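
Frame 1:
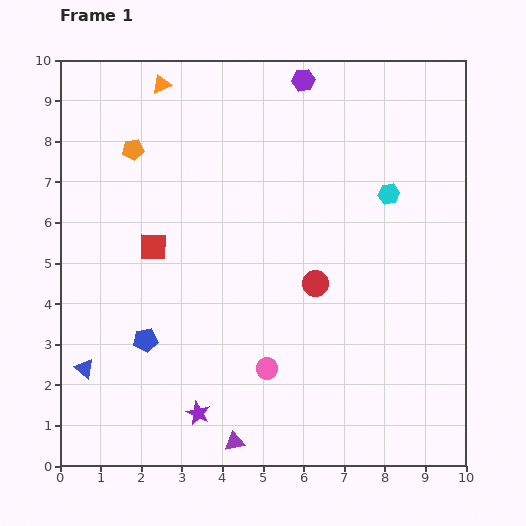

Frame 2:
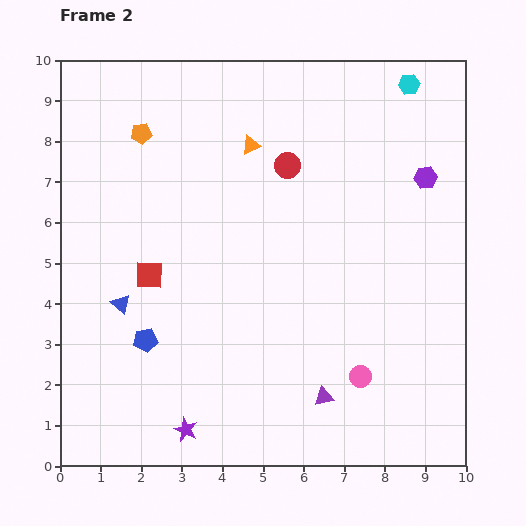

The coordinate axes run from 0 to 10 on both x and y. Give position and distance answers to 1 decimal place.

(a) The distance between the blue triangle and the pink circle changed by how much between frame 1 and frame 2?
+1.7

Distance in frame 1: 4.5. Distance in frame 2: 6.2.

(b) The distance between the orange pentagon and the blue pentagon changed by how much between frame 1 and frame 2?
+0.4

Distance in frame 1: 4.7. Distance in frame 2: 5.1.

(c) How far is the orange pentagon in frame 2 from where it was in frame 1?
0.4

The orange pentagon moved from (1.8, 7.8) to (2.0, 8.2), a distance of √(0.2² + 0.4²) ≈ 0.4.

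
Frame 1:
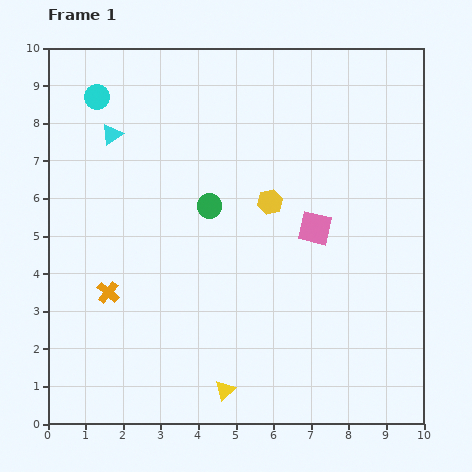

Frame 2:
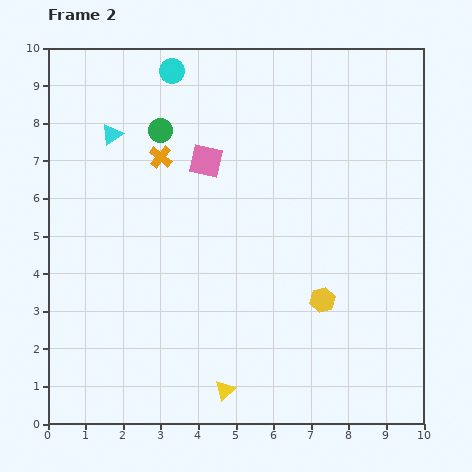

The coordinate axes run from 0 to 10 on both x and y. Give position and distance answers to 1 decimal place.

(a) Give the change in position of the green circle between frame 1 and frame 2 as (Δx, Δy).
(-1.3, 2.0)

The green circle was at (4.3, 5.8) in frame 1 and (3.0, 7.8) in frame 2.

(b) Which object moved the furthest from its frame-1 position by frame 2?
the orange cross

(moved 3.9; next 3.4)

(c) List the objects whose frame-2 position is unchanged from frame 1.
the cyan triangle, the yellow triangle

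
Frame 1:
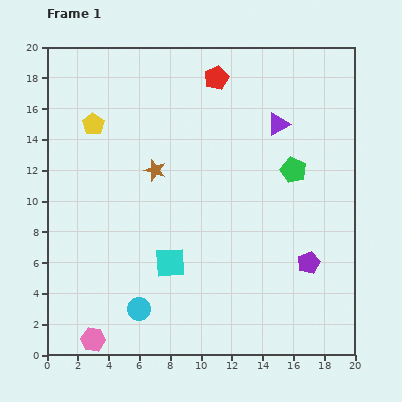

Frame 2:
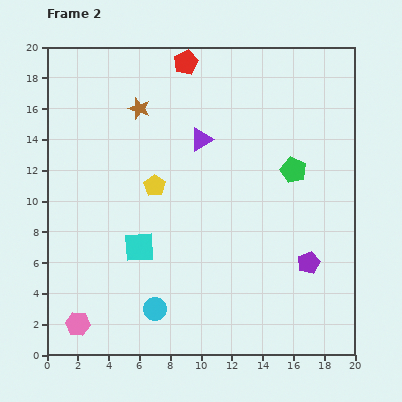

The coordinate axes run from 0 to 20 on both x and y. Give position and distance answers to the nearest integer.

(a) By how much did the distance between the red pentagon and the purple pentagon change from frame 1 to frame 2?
+2

Distance in frame 1: 13. Distance in frame 2: 15.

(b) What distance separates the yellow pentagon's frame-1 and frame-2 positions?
6

The yellow pentagon moved from (3, 15) to (7, 11), a distance of √(4² + 4²) ≈ 6.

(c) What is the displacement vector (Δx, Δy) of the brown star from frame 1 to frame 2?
(-1, 4)

The brown star was at (7, 12) in frame 1 and (6, 16) in frame 2.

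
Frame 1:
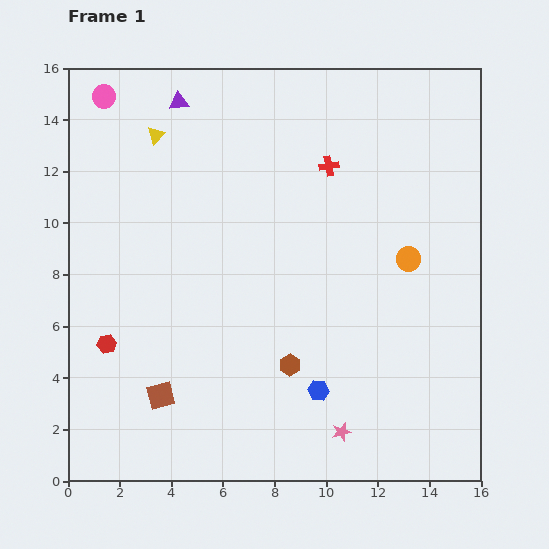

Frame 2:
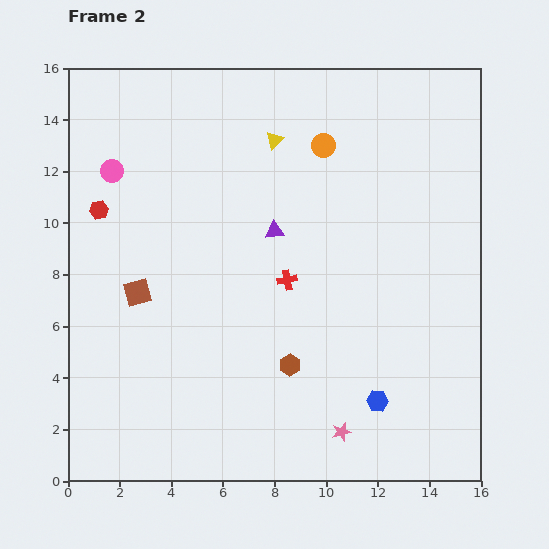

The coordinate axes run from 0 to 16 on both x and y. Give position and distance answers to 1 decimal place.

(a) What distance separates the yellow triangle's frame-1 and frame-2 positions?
4.6

The yellow triangle moved from (3.4, 13.4) to (8.0, 13.2), a distance of √(4.6² + 0.2²) ≈ 4.6.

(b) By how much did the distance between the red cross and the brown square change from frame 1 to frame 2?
-5.2

Distance in frame 1: 11.0. Distance in frame 2: 5.8.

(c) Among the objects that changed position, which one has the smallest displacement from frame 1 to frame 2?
the blue hexagon

(moved 2.3)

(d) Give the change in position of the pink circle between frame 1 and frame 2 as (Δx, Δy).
(0.3, -2.9)

The pink circle was at (1.4, 14.9) in frame 1 and (1.7, 12.0) in frame 2.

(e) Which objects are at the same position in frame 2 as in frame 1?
the pink star, the brown hexagon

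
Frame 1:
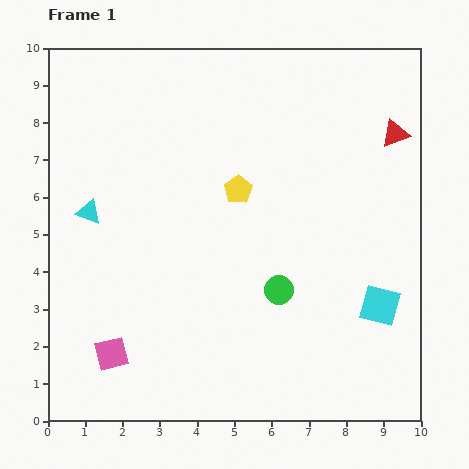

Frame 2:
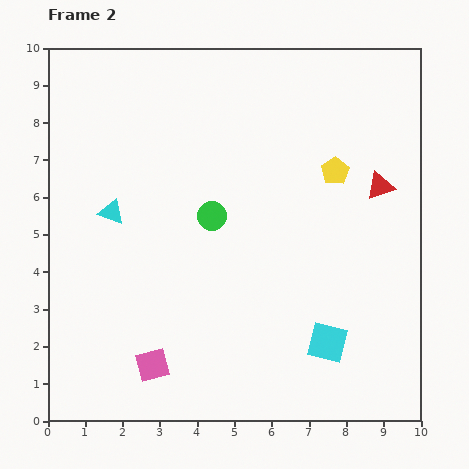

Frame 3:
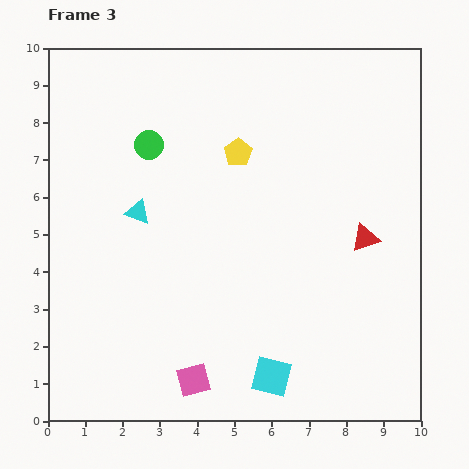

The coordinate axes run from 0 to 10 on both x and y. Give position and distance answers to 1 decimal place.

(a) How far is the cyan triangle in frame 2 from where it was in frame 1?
0.6

The cyan triangle moved from (1.1, 5.6) to (1.7, 5.6), a distance of √(0.6² + 0.0²) ≈ 0.6.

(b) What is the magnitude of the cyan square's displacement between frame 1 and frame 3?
3.5

The cyan square moved from (8.9, 3.1) to (6.0, 1.2), a distance of √(2.9² + 1.9²) ≈ 3.5.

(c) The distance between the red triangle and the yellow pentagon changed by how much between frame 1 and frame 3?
-0.4

Distance in frame 1: 4.5. Distance in frame 3: 4.1.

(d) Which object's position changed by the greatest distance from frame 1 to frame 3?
the green circle

(moved 5.2; next 3.5)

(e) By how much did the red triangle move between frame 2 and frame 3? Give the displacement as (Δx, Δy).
(-0.4, -1.4)

The red triangle was at (8.9, 6.3) in frame 2 and (8.5, 4.9) in frame 3.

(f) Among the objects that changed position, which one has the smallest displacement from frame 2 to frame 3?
the cyan triangle

(moved 0.7)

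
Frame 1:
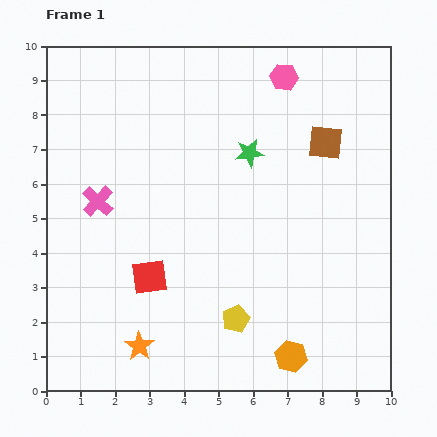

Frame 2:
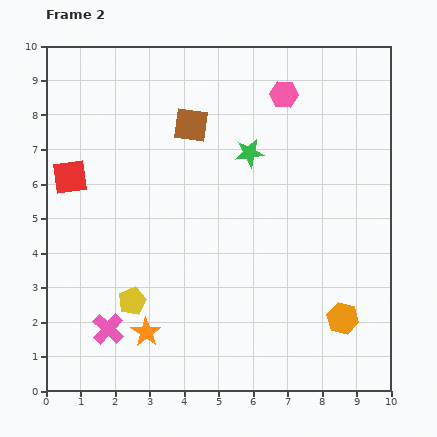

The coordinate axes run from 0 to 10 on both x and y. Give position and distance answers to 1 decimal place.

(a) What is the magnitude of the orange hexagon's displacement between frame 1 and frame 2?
1.9

The orange hexagon moved from (7.1, 1.0) to (8.6, 2.1), a distance of √(1.5² + 1.1²) ≈ 1.9.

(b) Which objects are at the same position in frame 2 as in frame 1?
the green star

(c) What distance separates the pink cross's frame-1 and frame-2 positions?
3.7

The pink cross moved from (1.5, 5.5) to (1.8, 1.8), a distance of √(0.3² + 3.7²) ≈ 3.7.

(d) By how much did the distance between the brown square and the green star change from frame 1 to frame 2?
-0.3

Distance in frame 1: 2.2. Distance in frame 2: 1.9.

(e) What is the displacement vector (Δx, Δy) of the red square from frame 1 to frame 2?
(-2.3, 2.9)

The red square was at (3.0, 3.3) in frame 1 and (0.7, 6.2) in frame 2.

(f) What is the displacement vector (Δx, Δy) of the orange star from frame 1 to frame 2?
(0.2, 0.4)

The orange star was at (2.7, 1.3) in frame 1 and (2.9, 1.7) in frame 2.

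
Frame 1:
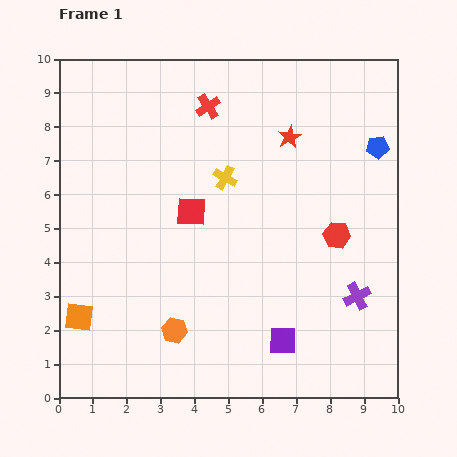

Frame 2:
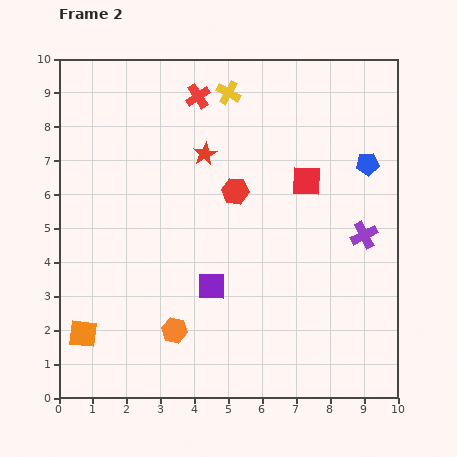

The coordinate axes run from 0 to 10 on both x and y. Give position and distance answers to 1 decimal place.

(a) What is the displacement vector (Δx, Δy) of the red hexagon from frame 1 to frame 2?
(-3.0, 1.3)

The red hexagon was at (8.2, 4.8) in frame 1 and (5.2, 6.1) in frame 2.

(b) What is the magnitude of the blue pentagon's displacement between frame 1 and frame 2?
0.6

The blue pentagon moved from (9.4, 7.4) to (9.1, 6.9), a distance of √(0.3² + 0.5²) ≈ 0.6.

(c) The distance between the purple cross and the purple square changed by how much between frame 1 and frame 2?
+2.1

Distance in frame 1: 2.6. Distance in frame 2: 4.7.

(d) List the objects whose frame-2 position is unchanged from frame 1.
the orange hexagon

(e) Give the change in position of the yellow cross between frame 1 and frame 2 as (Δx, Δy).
(0.1, 2.5)

The yellow cross was at (4.9, 6.5) in frame 1 and (5.0, 9.0) in frame 2.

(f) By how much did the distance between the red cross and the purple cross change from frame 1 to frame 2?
-0.7

Distance in frame 1: 7.1. Distance in frame 2: 6.4.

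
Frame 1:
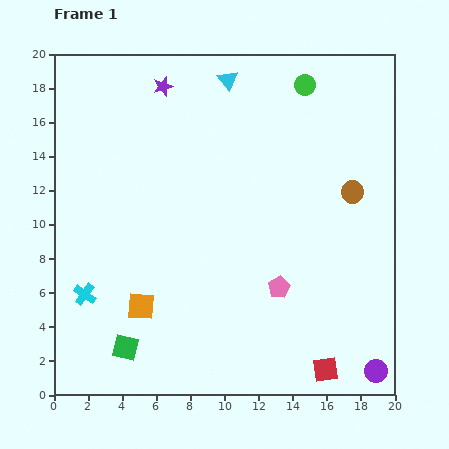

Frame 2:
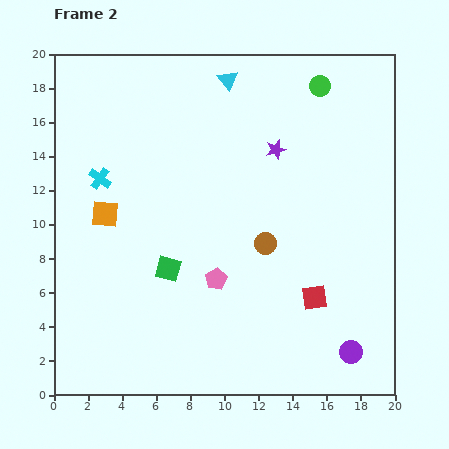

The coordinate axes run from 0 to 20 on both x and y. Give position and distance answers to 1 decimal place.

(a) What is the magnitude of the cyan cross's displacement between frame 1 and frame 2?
6.9

The cyan cross moved from (1.8, 5.9) to (2.7, 12.7), a distance of √(0.9² + 6.8²) ≈ 6.9.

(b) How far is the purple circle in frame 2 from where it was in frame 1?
1.9

The purple circle moved from (18.9, 1.4) to (17.4, 2.5), a distance of √(1.5² + 1.1²) ≈ 1.9.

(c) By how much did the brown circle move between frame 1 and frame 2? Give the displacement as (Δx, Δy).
(-5.1, -3.0)

The brown circle was at (17.5, 11.9) in frame 1 and (12.4, 8.9) in frame 2.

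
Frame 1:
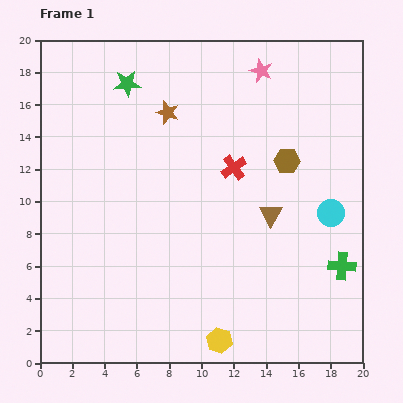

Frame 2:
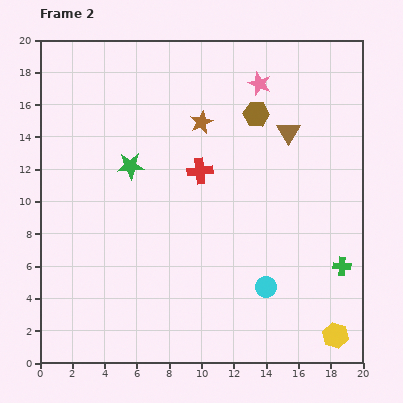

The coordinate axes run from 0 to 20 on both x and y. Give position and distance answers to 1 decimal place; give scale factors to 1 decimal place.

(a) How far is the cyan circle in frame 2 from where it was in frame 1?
6.1

The cyan circle moved from (18.0, 9.3) to (14.0, 4.7), a distance of √(4.0² + 4.6²) ≈ 6.1.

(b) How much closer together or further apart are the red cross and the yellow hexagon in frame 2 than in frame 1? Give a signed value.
+2.5

Distance in frame 1: 10.7. Distance in frame 2: 13.2.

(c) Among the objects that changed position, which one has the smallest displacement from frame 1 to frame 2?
the pink star

(moved 0.8)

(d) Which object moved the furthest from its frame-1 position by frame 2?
the yellow hexagon

(moved 7.2; next 6.1)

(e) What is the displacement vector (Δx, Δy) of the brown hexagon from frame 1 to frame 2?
(-1.9, 2.9)

The brown hexagon was at (15.3, 12.5) in frame 1 and (13.4, 15.4) in frame 2.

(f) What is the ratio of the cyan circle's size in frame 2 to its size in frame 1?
0.7×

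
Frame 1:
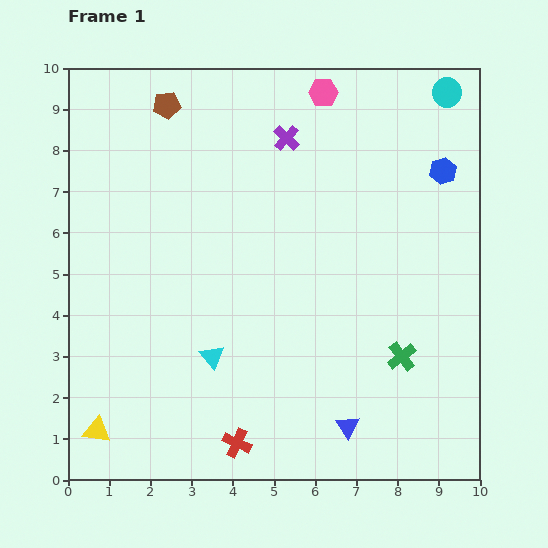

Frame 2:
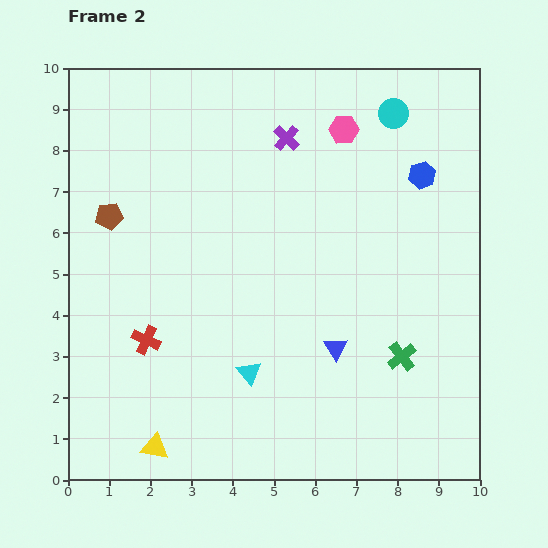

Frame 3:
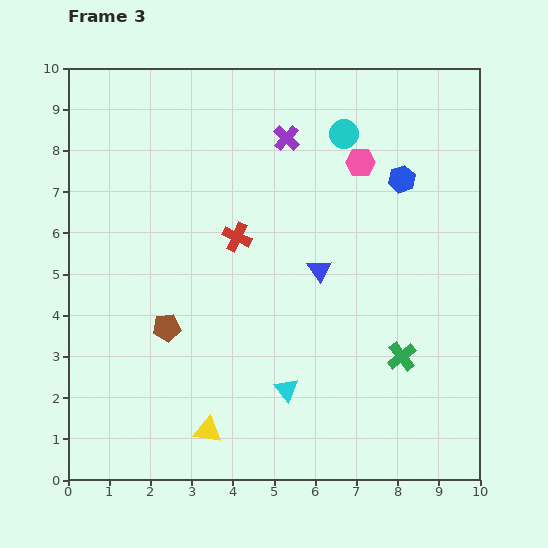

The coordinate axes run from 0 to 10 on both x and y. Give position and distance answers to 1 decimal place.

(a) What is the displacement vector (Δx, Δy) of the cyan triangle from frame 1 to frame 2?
(0.9, -0.4)

The cyan triangle was at (3.5, 3.0) in frame 1 and (4.4, 2.6) in frame 2.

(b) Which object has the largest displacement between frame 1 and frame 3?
the brown pentagon

(moved 5.4; next 5.0)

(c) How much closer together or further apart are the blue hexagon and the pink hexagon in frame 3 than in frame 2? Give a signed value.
-1.1

Distance in frame 2: 2.2. Distance in frame 3: 1.1.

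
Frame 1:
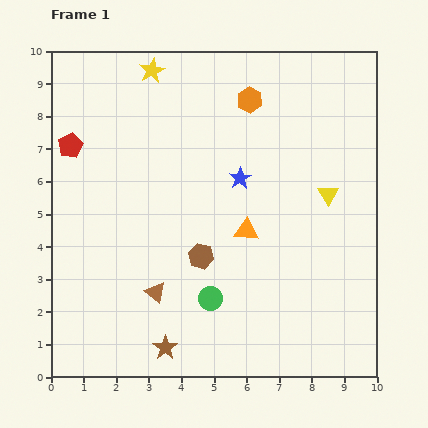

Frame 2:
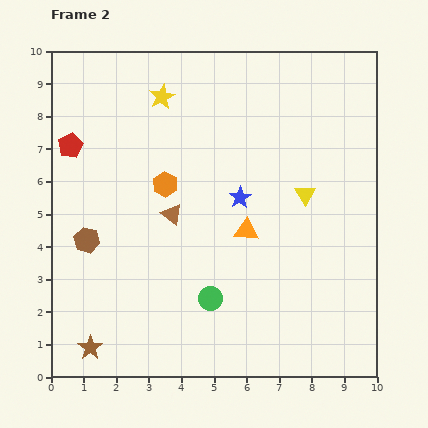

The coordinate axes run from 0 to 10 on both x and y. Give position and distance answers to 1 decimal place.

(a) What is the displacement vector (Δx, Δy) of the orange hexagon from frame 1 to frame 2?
(-2.6, -2.6)

The orange hexagon was at (6.1, 8.5) in frame 1 and (3.5, 5.9) in frame 2.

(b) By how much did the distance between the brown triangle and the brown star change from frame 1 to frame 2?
+3.1

Distance in frame 1: 1.7. Distance in frame 2: 4.8.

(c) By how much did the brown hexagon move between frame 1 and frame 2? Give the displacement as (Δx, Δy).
(-3.5, 0.5)

The brown hexagon was at (4.6, 3.7) in frame 1 and (1.1, 4.2) in frame 2.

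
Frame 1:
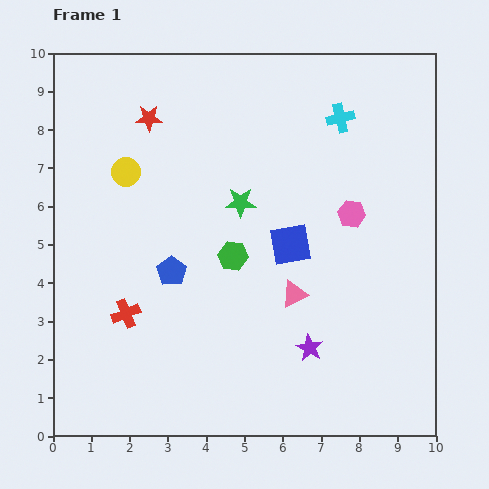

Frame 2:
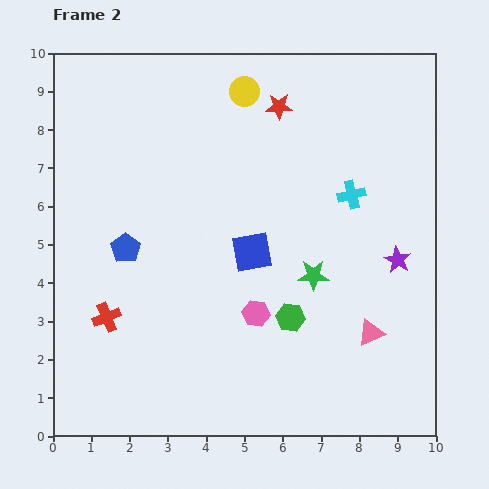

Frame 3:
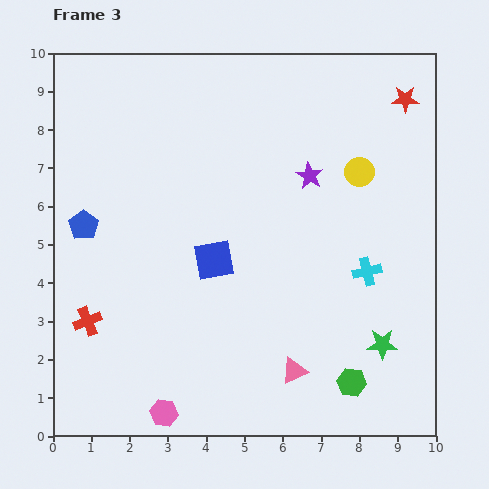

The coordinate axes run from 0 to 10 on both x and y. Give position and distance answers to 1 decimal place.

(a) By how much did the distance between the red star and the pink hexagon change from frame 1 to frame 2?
-0.5

Distance in frame 1: 5.9. Distance in frame 2: 5.4.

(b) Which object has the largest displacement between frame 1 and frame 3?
the pink hexagon

(moved 7.1; next 6.7)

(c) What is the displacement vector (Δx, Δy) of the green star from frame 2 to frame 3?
(1.8, -1.8)

The green star was at (6.8, 4.2) in frame 2 and (8.6, 2.4) in frame 3.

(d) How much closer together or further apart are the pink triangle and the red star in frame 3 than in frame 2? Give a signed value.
+1.3

Distance in frame 2: 6.4. Distance in frame 3: 7.7.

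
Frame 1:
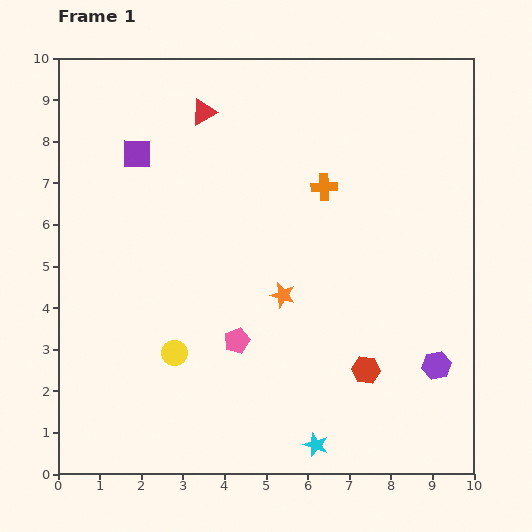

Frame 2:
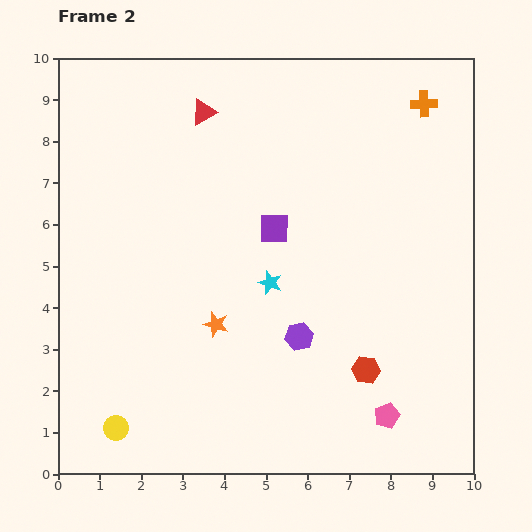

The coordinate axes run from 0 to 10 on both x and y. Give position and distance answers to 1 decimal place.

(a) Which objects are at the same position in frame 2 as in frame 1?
the red hexagon, the red triangle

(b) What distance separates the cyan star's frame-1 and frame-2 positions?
4.1

The cyan star moved from (6.2, 0.7) to (5.1, 4.6), a distance of √(1.1² + 3.9²) ≈ 4.1.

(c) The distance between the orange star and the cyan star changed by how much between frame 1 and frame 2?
-2.1

Distance in frame 1: 3.7. Distance in frame 2: 1.6.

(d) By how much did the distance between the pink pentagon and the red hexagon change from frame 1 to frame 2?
-2.0

Distance in frame 1: 3.2. Distance in frame 2: 1.2.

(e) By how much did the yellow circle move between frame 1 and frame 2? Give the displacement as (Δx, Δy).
(-1.4, -1.8)

The yellow circle was at (2.8, 2.9) in frame 1 and (1.4, 1.1) in frame 2.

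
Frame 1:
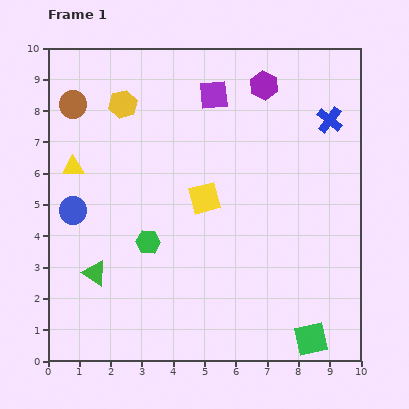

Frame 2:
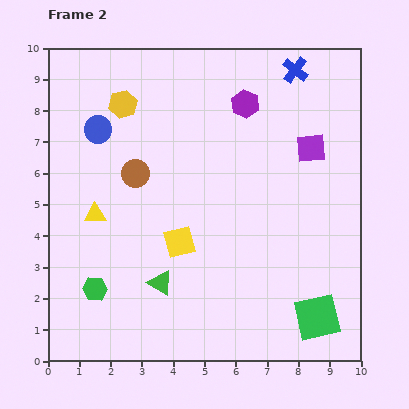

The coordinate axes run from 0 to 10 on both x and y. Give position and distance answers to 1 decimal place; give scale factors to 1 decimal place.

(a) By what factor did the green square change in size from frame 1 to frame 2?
1.4×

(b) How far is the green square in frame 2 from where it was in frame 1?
0.7

The green square moved from (8.4, 0.7) to (8.6, 1.4), a distance of √(0.2² + 0.7²) ≈ 0.7.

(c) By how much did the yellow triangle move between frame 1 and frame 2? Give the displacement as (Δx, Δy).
(0.7, -1.5)

The yellow triangle was at (0.8, 6.2) in frame 1 and (1.5, 4.7) in frame 2.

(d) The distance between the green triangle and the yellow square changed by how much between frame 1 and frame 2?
-2.8

Distance in frame 1: 4.2. Distance in frame 2: 1.4.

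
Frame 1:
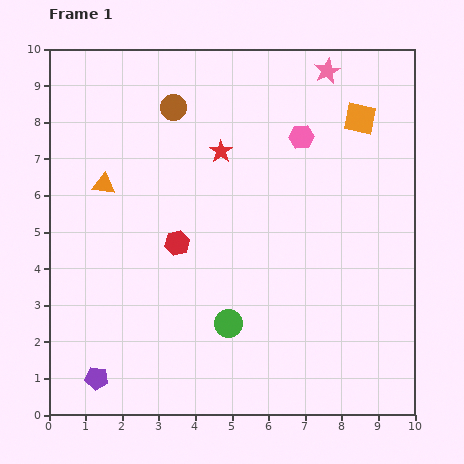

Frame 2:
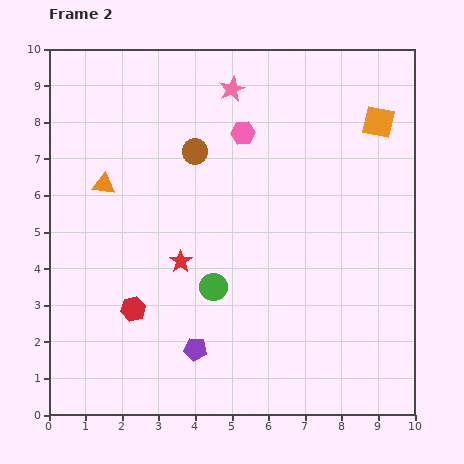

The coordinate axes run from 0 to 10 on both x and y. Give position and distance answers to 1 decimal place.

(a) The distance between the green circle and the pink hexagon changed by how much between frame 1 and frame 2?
-1.2

Distance in frame 1: 5.5. Distance in frame 2: 4.3.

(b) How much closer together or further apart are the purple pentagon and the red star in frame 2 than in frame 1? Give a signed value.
-4.7

Distance in frame 1: 7.1. Distance in frame 2: 2.4.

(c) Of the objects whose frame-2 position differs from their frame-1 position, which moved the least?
the orange square

(moved 0.5)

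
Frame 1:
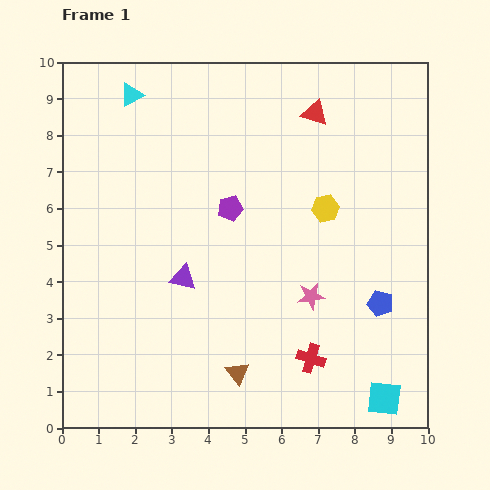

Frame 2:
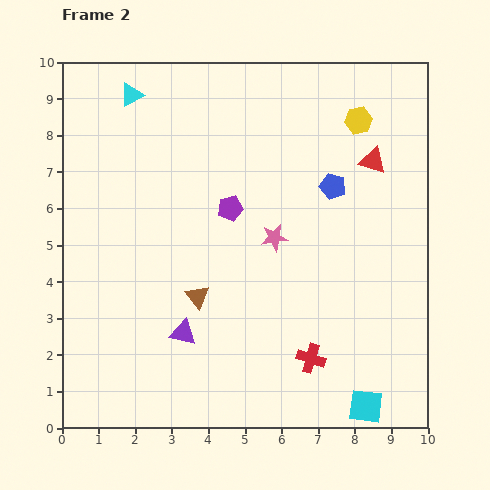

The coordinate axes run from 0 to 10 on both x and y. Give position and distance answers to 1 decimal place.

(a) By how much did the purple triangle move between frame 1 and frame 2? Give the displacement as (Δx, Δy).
(0.0, -1.5)

The purple triangle was at (3.3, 4.1) in frame 1 and (3.3, 2.6) in frame 2.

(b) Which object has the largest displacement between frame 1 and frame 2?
the blue pentagon

(moved 3.5; next 2.6)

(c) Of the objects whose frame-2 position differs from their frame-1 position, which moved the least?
the cyan square

(moved 0.5)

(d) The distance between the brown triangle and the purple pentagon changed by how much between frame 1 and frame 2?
-1.9

Distance in frame 1: 4.5. Distance in frame 2: 2.6.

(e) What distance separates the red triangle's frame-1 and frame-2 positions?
2.1

The red triangle moved from (6.9, 8.6) to (8.5, 7.3), a distance of √(1.6² + 1.3²) ≈ 2.1.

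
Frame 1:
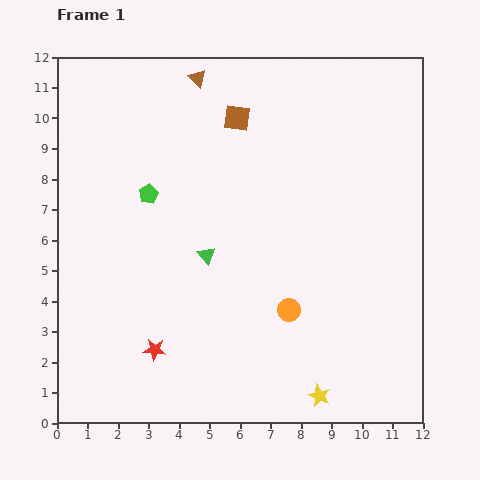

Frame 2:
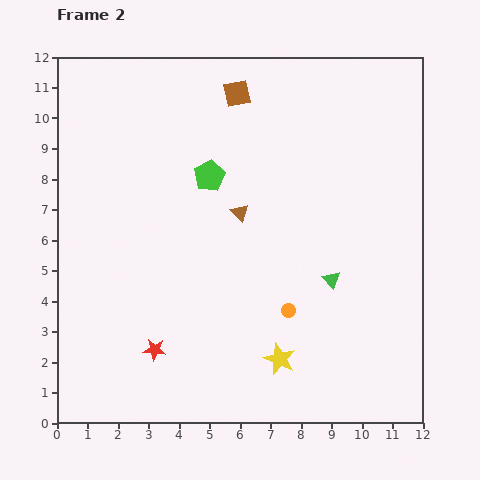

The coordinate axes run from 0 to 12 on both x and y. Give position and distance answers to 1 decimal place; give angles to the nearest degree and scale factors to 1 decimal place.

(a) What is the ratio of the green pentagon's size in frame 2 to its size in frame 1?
1.6×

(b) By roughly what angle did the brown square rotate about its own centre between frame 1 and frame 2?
21° counter-clockwise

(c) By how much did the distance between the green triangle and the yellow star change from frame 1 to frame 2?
-2.8

Distance in frame 1: 5.9. Distance in frame 2: 3.1.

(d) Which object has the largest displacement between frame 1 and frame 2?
the brown triangle

(moved 4.6; next 4.2)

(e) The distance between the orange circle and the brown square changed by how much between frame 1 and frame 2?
+0.8

Distance in frame 1: 6.5. Distance in frame 2: 7.3.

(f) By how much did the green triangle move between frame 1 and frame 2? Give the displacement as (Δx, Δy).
(4.1, -0.8)

The green triangle was at (4.9, 5.5) in frame 1 and (9.0, 4.7) in frame 2.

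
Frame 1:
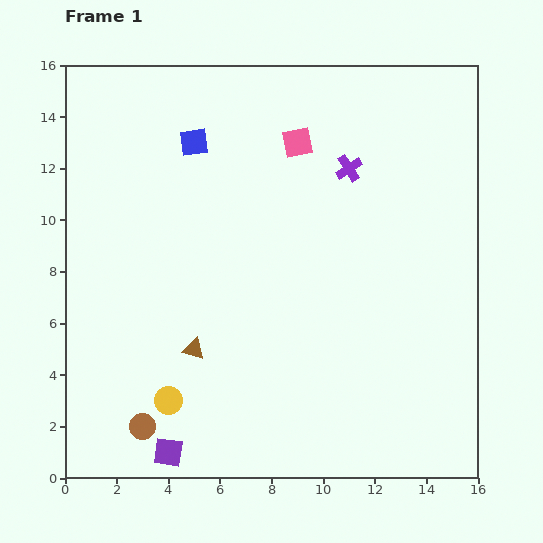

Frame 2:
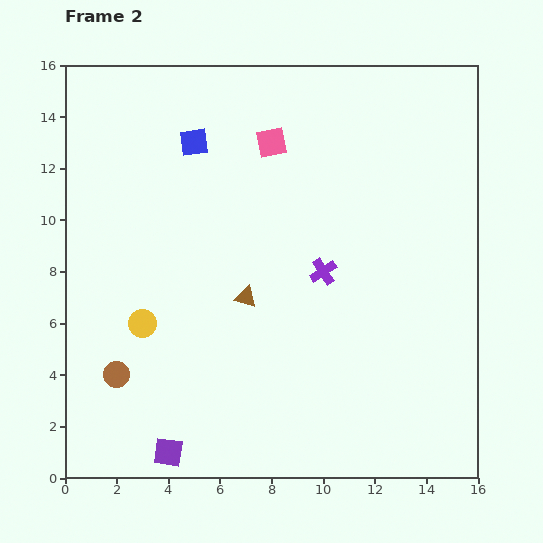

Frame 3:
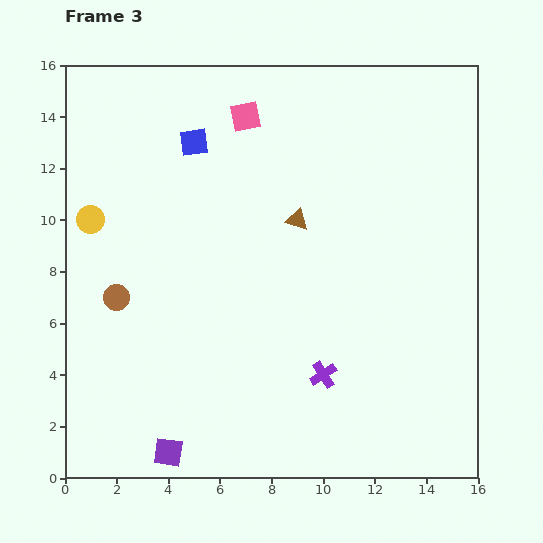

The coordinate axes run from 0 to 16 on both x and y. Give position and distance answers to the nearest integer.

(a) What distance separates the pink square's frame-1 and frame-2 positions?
1

The pink square moved from (9, 13) to (8, 13), a distance of √(1² + 0²) ≈ 1.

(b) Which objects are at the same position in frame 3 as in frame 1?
the purple square, the blue square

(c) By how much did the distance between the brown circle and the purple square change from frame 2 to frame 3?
+2

Distance in frame 2: 4. Distance in frame 3: 6.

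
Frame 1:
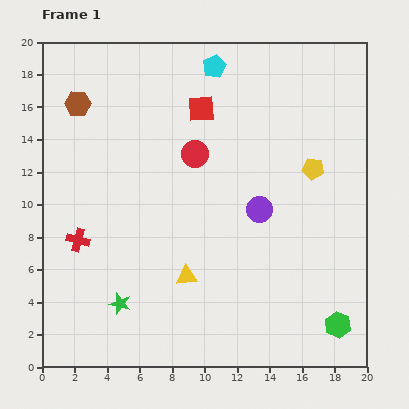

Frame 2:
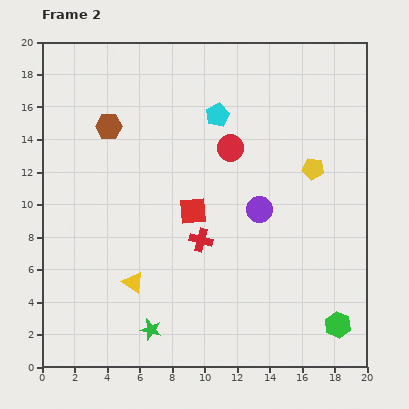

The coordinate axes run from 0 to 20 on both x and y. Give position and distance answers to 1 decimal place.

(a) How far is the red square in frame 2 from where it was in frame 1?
6.3

The red square moved from (9.8, 15.9) to (9.3, 9.6), a distance of √(0.5² + 6.3²) ≈ 6.3.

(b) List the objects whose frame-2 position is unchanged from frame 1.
the green hexagon, the purple circle, the yellow pentagon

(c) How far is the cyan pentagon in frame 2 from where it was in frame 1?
3.0

The cyan pentagon moved from (10.6, 18.5) to (10.8, 15.5), a distance of √(0.2² + 3.0²) ≈ 3.0.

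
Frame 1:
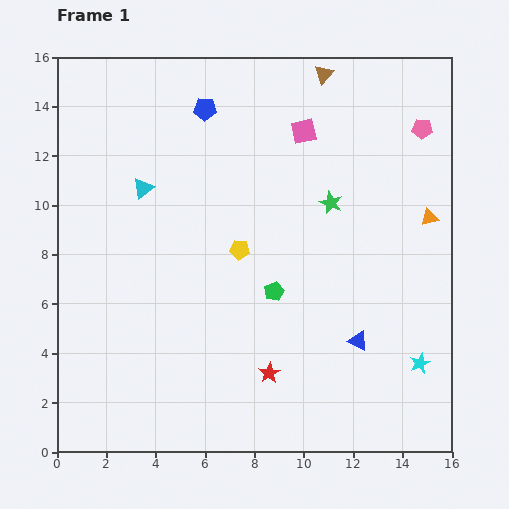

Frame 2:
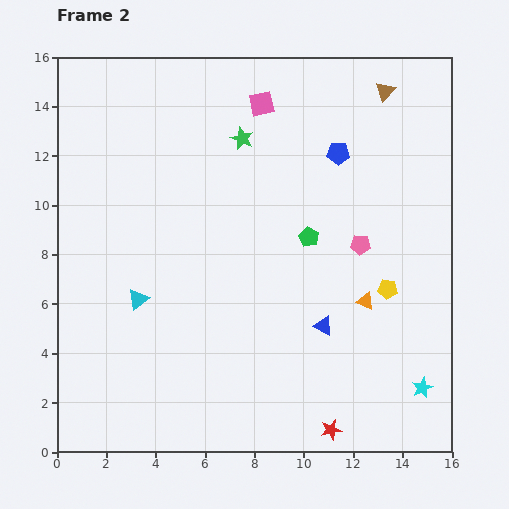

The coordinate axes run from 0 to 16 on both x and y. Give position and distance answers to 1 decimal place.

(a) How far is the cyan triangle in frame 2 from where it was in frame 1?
4.5

The cyan triangle moved from (3.5, 10.7) to (3.3, 6.2), a distance of √(0.2² + 4.5²) ≈ 4.5.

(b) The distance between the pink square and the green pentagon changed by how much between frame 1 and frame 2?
-0.9

Distance in frame 1: 6.6. Distance in frame 2: 5.7.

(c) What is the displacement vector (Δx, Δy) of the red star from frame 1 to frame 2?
(2.5, -2.3)

The red star was at (8.6, 3.2) in frame 1 and (11.1, 0.9) in frame 2.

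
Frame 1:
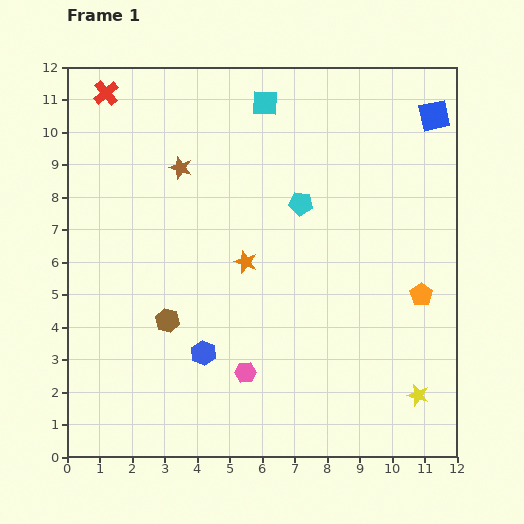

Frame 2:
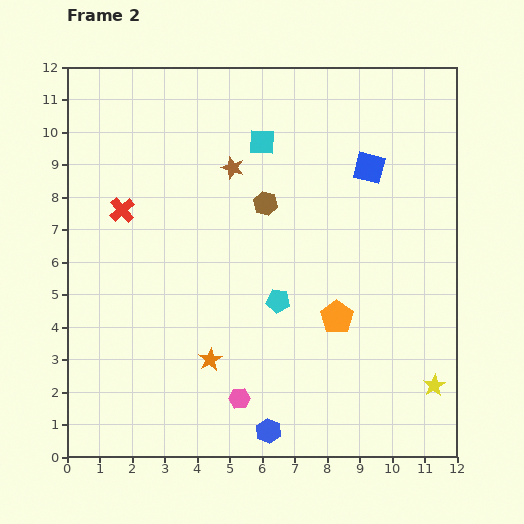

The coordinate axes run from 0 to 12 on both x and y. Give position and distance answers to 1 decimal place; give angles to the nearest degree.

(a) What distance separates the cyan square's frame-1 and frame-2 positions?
1.2

The cyan square moved from (6.1, 10.9) to (6.0, 9.7), a distance of √(0.1² + 1.2²) ≈ 1.2.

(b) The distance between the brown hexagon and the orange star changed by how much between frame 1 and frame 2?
+2.1

Distance in frame 1: 3.0. Distance in frame 2: 5.1.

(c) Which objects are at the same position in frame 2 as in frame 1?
none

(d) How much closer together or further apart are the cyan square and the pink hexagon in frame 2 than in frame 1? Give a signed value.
-0.4

Distance in frame 1: 8.3. Distance in frame 2: 7.9.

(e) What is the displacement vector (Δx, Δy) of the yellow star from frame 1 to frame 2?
(0.5, 0.3)

The yellow star was at (10.8, 1.9) in frame 1 and (11.3, 2.2) in frame 2.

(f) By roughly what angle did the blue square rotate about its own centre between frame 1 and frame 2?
26° clockwise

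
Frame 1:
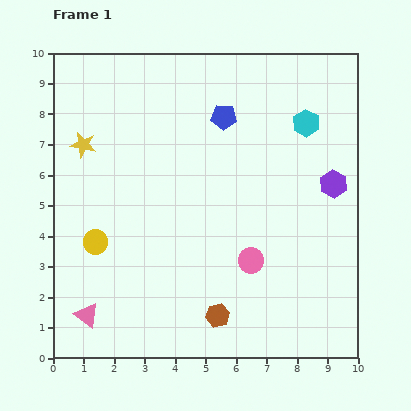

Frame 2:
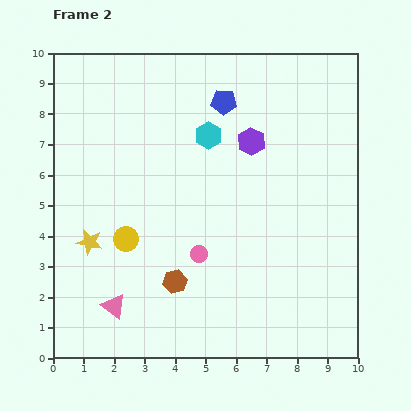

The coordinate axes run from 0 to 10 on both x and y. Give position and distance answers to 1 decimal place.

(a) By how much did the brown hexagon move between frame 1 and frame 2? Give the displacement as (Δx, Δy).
(-1.4, 1.1)

The brown hexagon was at (5.4, 1.4) in frame 1 and (4.0, 2.5) in frame 2.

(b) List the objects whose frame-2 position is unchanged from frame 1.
none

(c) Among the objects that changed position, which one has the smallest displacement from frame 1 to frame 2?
the blue pentagon

(moved 0.5)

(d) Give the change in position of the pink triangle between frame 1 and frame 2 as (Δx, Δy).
(0.9, 0.3)

The pink triangle was at (1.1, 1.4) in frame 1 and (2.0, 1.7) in frame 2.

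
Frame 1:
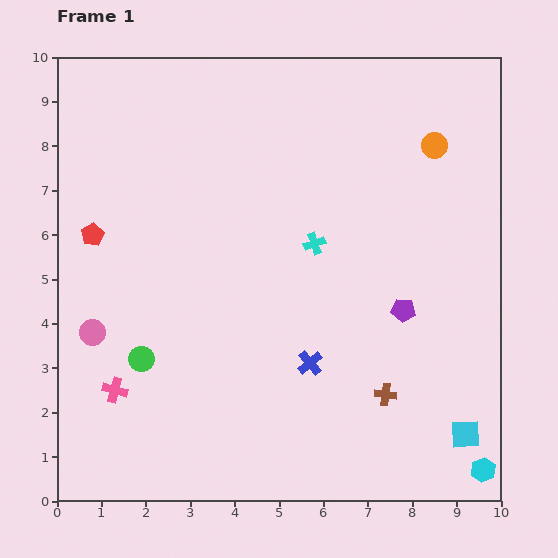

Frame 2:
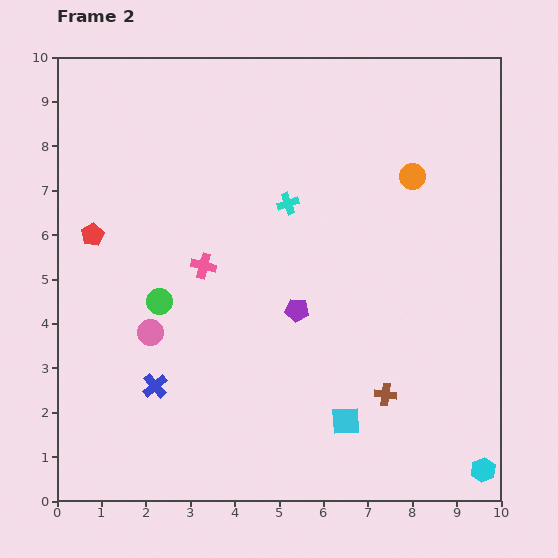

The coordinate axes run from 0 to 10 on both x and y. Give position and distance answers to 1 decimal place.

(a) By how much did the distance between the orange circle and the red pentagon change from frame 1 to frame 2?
-0.7

Distance in frame 1: 8.0. Distance in frame 2: 7.3.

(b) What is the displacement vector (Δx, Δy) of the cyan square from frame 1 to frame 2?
(-2.7, 0.3)

The cyan square was at (9.2, 1.5) in frame 1 and (6.5, 1.8) in frame 2.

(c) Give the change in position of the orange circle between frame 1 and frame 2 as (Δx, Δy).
(-0.5, -0.7)

The orange circle was at (8.5, 8.0) in frame 1 and (8.0, 7.3) in frame 2.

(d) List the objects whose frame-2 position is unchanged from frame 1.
the red pentagon, the brown cross, the cyan hexagon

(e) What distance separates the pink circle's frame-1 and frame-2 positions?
1.3

The pink circle moved from (0.8, 3.8) to (2.1, 3.8), a distance of √(1.3² + 0.0²) ≈ 1.3.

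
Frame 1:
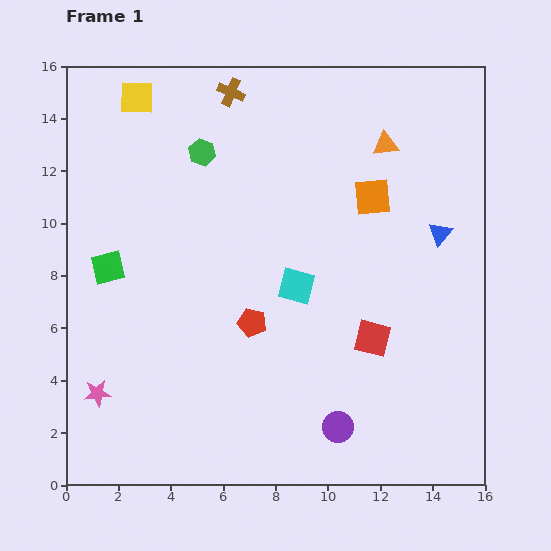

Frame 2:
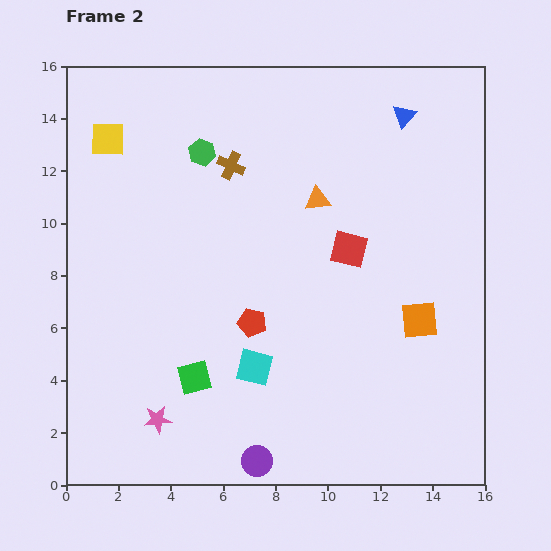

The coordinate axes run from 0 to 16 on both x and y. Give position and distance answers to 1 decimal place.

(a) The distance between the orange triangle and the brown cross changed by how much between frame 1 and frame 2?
-2.7

Distance in frame 1: 6.2. Distance in frame 2: 3.5.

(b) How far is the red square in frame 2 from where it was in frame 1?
3.5

The red square moved from (11.7, 5.6) to (10.8, 9.0), a distance of √(0.9² + 3.4²) ≈ 3.5.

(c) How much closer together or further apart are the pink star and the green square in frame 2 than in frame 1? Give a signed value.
-2.7

Distance in frame 1: 4.8. Distance in frame 2: 2.1.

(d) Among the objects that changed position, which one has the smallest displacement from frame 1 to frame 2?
the yellow square

(moved 1.9)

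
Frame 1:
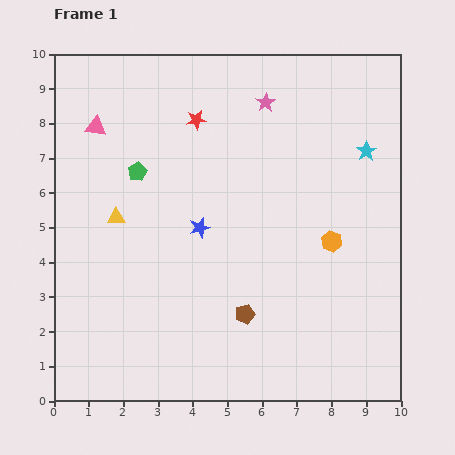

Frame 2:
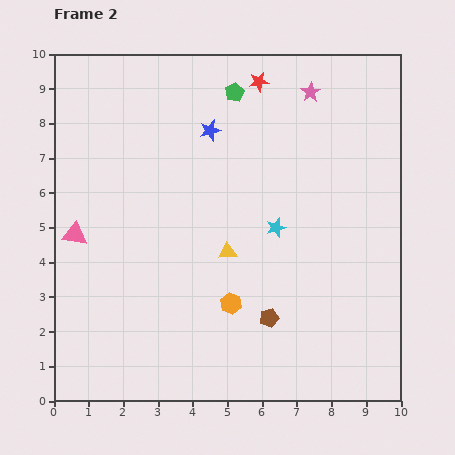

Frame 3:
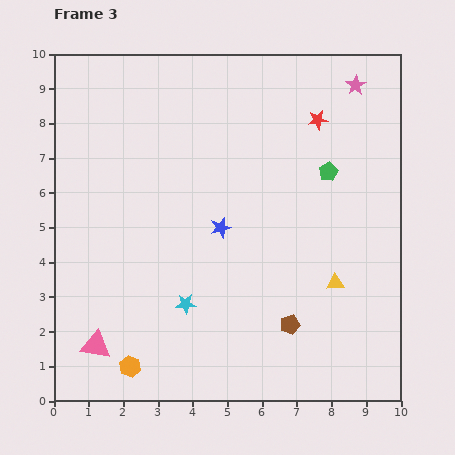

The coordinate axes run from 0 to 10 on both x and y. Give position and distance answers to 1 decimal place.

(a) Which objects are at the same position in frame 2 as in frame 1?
none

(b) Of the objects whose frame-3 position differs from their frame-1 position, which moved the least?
the blue star

(moved 0.6)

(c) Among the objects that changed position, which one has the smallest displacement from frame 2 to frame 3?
the brown pentagon

(moved 0.6)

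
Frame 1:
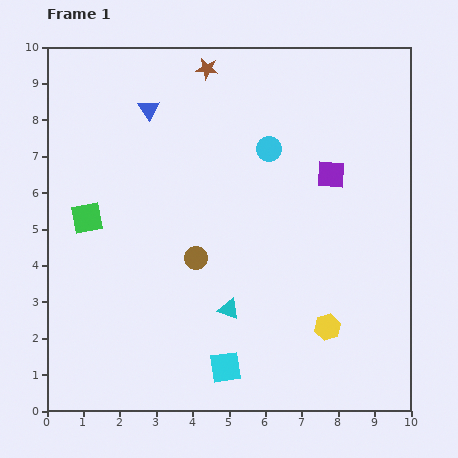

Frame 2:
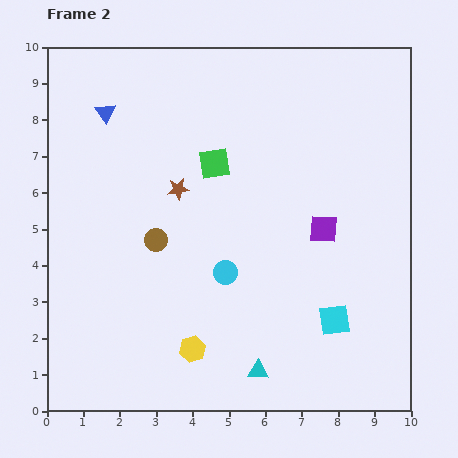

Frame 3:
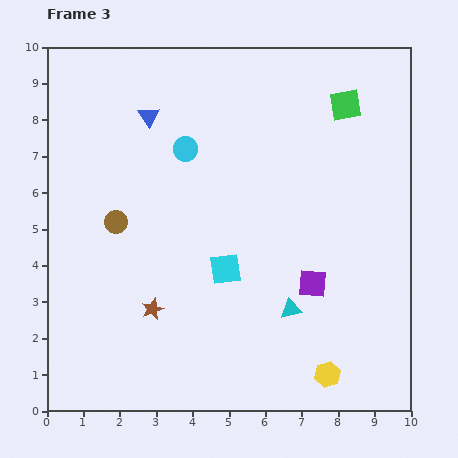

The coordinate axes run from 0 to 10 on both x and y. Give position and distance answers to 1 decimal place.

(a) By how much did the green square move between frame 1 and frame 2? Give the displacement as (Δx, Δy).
(3.5, 1.5)

The green square was at (1.1, 5.3) in frame 1 and (4.6, 6.8) in frame 2.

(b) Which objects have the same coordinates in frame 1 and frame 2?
none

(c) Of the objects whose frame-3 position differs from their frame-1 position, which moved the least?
the blue triangle

(moved 0.2)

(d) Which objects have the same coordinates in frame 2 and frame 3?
none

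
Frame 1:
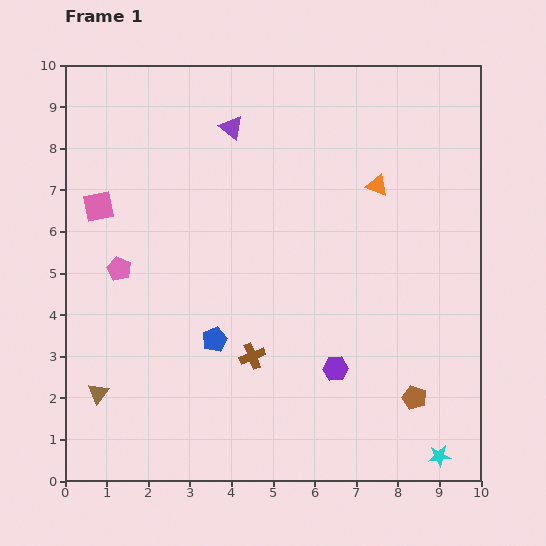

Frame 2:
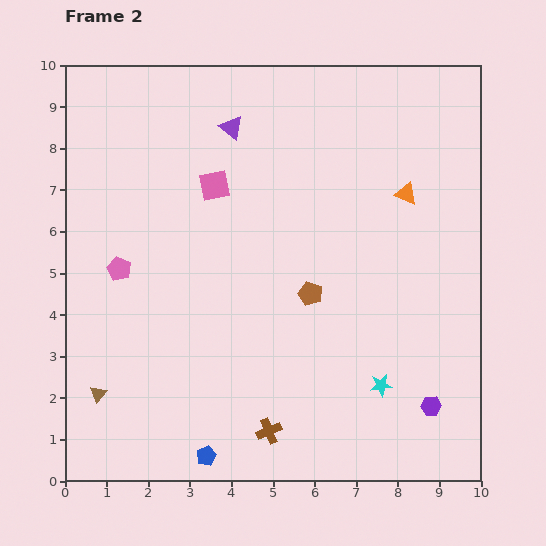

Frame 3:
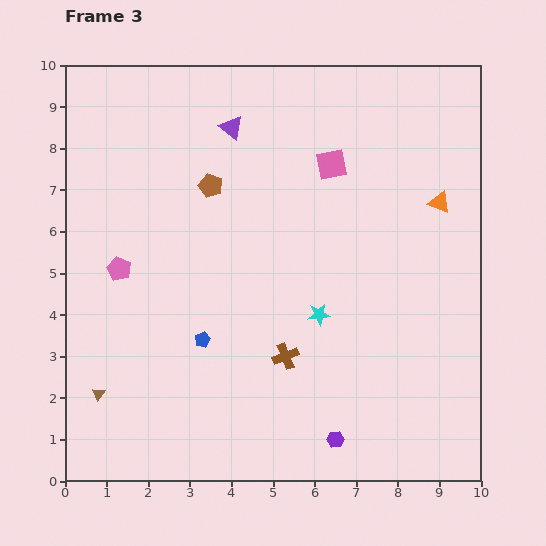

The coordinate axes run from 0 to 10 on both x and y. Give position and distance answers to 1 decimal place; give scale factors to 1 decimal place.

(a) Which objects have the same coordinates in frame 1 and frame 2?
the brown triangle, the pink pentagon, the purple triangle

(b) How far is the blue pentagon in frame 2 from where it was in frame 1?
2.8

The blue pentagon moved from (3.6, 3.4) to (3.4, 0.6), a distance of √(0.2² + 2.8²) ≈ 2.8.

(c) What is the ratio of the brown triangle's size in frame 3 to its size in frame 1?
0.6×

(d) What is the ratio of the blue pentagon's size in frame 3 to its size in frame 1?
0.6×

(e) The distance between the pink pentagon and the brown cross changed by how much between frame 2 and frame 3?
-0.8

Distance in frame 2: 5.3. Distance in frame 3: 4.5.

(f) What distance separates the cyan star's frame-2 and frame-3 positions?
2.3

The cyan star moved from (7.6, 2.3) to (6.1, 4.0), a distance of √(1.5² + 1.7²) ≈ 2.3.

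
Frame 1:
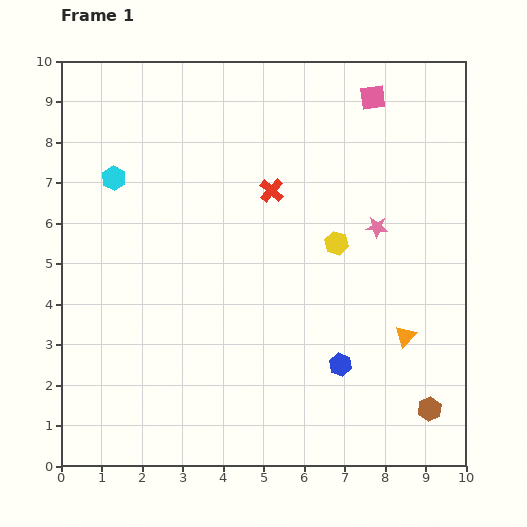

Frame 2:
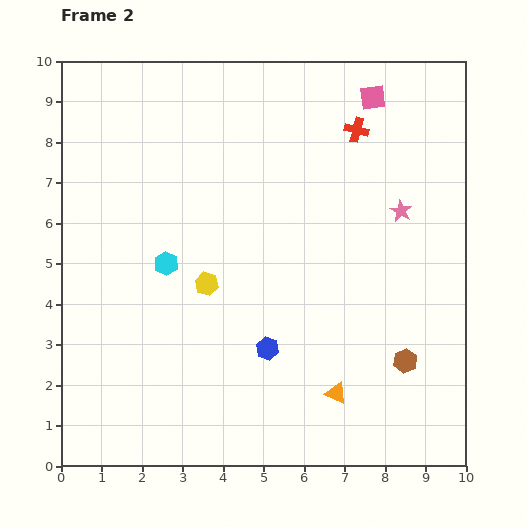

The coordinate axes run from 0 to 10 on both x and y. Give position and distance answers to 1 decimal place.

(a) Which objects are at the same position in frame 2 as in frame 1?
the pink square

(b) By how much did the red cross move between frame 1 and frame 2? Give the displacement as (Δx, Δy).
(2.1, 1.5)

The red cross was at (5.2, 6.8) in frame 1 and (7.3, 8.3) in frame 2.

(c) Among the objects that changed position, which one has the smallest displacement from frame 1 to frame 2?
the pink star

(moved 0.7)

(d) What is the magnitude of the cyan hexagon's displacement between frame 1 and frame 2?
2.5

The cyan hexagon moved from (1.3, 7.1) to (2.6, 5.0), a distance of √(1.3² + 2.1²) ≈ 2.5.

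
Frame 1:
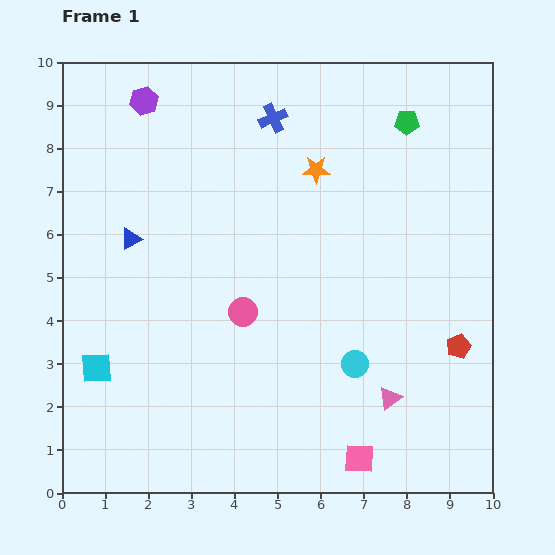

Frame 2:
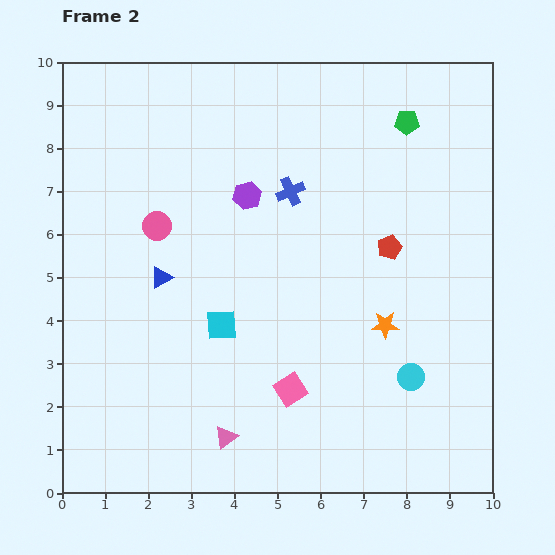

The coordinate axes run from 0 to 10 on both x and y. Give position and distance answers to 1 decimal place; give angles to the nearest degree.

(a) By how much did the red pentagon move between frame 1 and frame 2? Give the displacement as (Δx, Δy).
(-1.6, 2.3)

The red pentagon was at (9.2, 3.4) in frame 1 and (7.6, 5.7) in frame 2.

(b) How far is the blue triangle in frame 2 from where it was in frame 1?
1.1

The blue triangle moved from (1.6, 5.9) to (2.3, 5.0), a distance of √(0.7² + 0.9²) ≈ 1.1.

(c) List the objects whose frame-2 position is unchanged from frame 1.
the green pentagon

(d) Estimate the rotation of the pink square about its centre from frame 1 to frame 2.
35° counter-clockwise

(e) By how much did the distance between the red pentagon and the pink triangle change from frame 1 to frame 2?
+3.8

Distance in frame 1: 2.0. Distance in frame 2: 5.8.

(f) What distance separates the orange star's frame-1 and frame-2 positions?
3.9

The orange star moved from (5.9, 7.5) to (7.5, 3.9), a distance of √(1.6² + 3.6²) ≈ 3.9.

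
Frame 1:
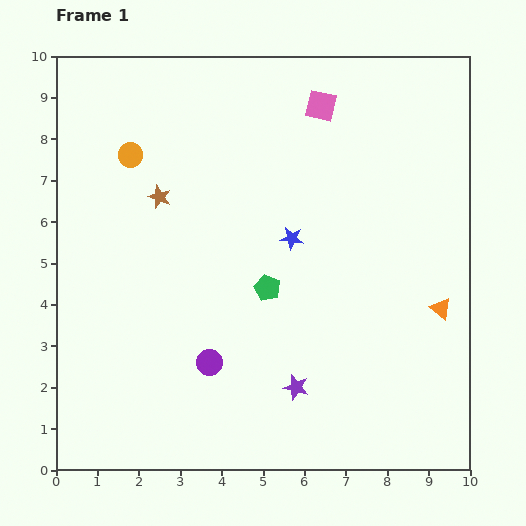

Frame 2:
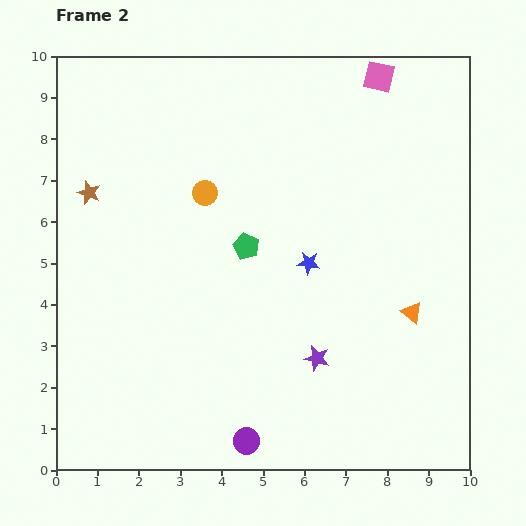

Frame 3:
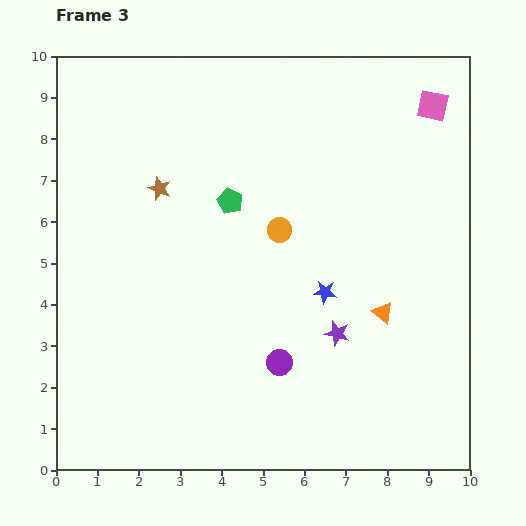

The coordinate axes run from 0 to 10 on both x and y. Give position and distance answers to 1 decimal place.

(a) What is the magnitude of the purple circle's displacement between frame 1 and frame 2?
2.1

The purple circle moved from (3.7, 2.6) to (4.6, 0.7), a distance of √(0.9² + 1.9²) ≈ 2.1.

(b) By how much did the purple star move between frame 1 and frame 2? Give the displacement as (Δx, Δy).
(0.5, 0.7)

The purple star was at (5.8, 2.0) in frame 1 and (6.3, 2.7) in frame 2.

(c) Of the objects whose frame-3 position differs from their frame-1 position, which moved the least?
the brown star

(moved 0.2)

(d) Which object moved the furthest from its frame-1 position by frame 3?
the orange circle

(moved 4.0; next 2.7)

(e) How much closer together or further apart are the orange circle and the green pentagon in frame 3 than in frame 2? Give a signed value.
-0.2

Distance in frame 2: 1.6. Distance in frame 3: 1.4.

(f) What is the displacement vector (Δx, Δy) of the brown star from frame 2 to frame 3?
(1.7, 0.1)

The brown star was at (0.8, 6.7) in frame 2 and (2.5, 6.8) in frame 3.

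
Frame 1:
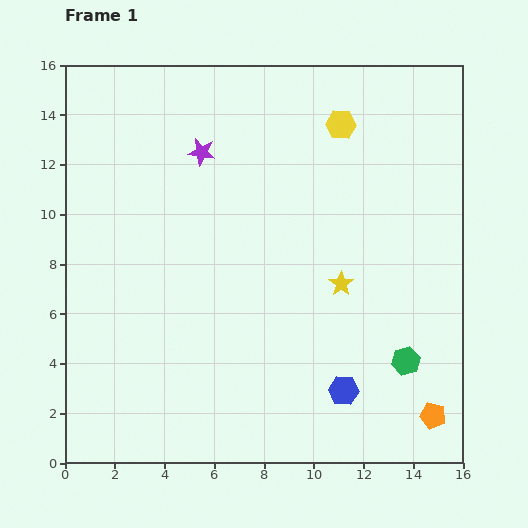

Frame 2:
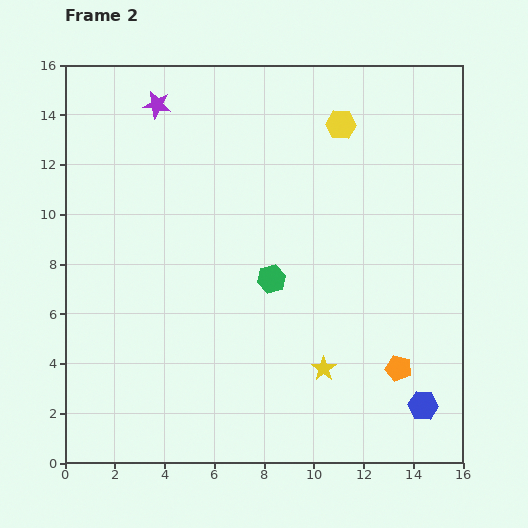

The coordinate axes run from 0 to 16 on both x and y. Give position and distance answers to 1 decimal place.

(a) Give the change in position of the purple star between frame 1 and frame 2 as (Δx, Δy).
(-1.8, 1.9)

The purple star was at (5.5, 12.5) in frame 1 and (3.7, 14.4) in frame 2.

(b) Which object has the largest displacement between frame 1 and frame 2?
the green hexagon

(moved 6.3; next 3.5)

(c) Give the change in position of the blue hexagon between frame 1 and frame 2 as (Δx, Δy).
(3.2, -0.6)

The blue hexagon was at (11.2, 2.9) in frame 1 and (14.4, 2.3) in frame 2.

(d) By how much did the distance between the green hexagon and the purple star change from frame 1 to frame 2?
-3.3

Distance in frame 1: 11.7. Distance in frame 2: 8.4.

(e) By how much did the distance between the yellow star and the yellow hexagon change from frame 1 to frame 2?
+3.4

Distance in frame 1: 6.4. Distance in frame 2: 9.8.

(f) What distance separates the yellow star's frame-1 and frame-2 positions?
3.5

The yellow star moved from (11.1, 7.2) to (10.4, 3.8), a distance of √(0.7² + 3.4²) ≈ 3.5.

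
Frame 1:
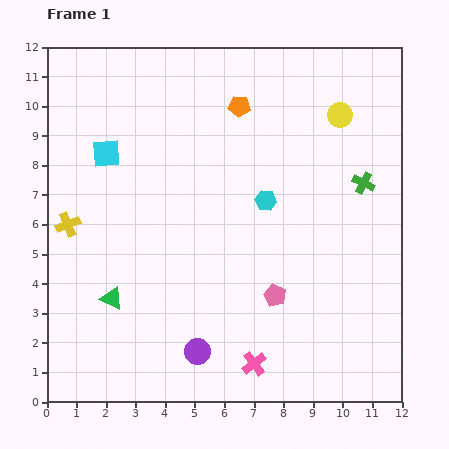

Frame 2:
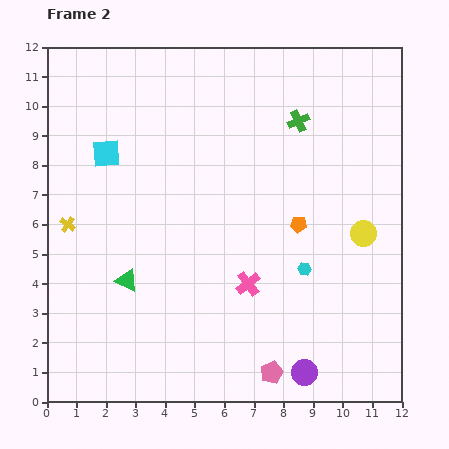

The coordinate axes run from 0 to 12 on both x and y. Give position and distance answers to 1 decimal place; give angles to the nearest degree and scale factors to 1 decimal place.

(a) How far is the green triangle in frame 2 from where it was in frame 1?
0.8

The green triangle moved from (2.2, 3.5) to (2.7, 4.1), a distance of √(0.5² + 0.6²) ≈ 0.8.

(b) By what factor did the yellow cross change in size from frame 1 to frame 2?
0.6×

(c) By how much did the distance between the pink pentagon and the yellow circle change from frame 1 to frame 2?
-0.9

Distance in frame 1: 6.5. Distance in frame 2: 5.6.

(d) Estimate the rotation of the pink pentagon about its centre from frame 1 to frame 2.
25° clockwise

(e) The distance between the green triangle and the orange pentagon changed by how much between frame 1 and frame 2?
-1.7

Distance in frame 1: 7.8. Distance in frame 2: 6.1.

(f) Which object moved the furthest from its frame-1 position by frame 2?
the orange pentagon

(moved 4.5; next 4.1)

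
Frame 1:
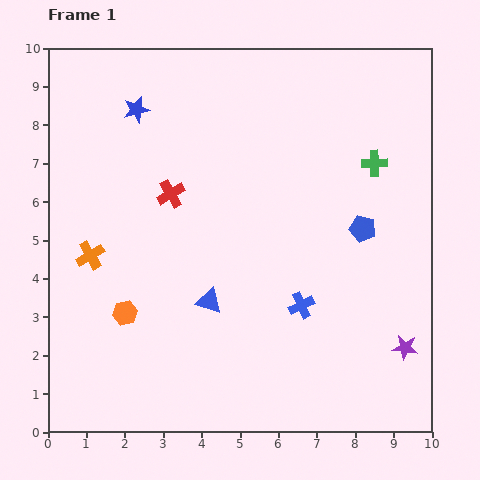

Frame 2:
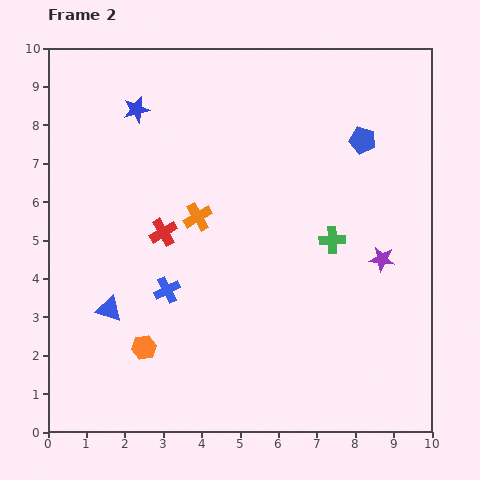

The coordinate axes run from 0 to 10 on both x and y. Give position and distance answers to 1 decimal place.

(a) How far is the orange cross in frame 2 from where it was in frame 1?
3.0

The orange cross moved from (1.1, 4.6) to (3.9, 5.6), a distance of √(2.8² + 1.0²) ≈ 3.0.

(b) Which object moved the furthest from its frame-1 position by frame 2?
the blue cross

(moved 3.5; next 3.0)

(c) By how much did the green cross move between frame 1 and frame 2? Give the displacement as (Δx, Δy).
(-1.1, -2.0)

The green cross was at (8.5, 7.0) in frame 1 and (7.4, 5.0) in frame 2.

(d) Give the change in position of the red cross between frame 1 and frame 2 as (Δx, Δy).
(-0.2, -1.0)

The red cross was at (3.2, 6.2) in frame 1 and (3.0, 5.2) in frame 2.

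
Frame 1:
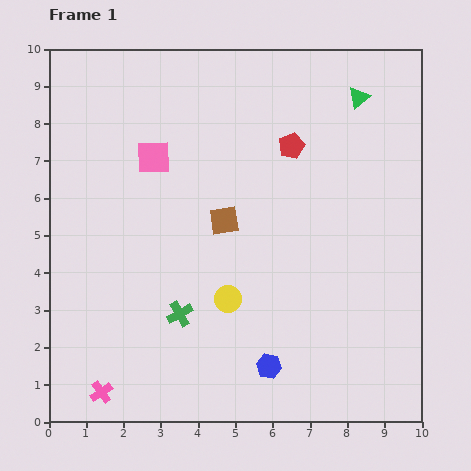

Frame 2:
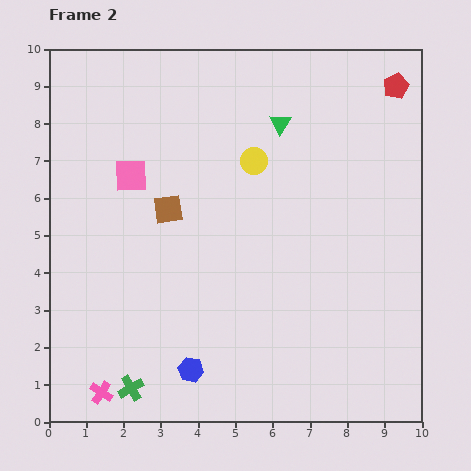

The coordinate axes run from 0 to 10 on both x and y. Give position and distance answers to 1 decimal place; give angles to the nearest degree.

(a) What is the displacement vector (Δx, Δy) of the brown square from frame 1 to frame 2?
(-1.5, 0.3)

The brown square was at (4.7, 5.4) in frame 1 and (3.2, 5.7) in frame 2.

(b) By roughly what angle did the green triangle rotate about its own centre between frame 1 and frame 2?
18° counter-clockwise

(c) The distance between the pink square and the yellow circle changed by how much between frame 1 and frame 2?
-1.0

Distance in frame 1: 4.3. Distance in frame 2: 3.3.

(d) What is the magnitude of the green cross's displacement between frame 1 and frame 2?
2.4

The green cross moved from (3.5, 2.9) to (2.2, 0.9), a distance of √(1.3² + 2.0²) ≈ 2.4.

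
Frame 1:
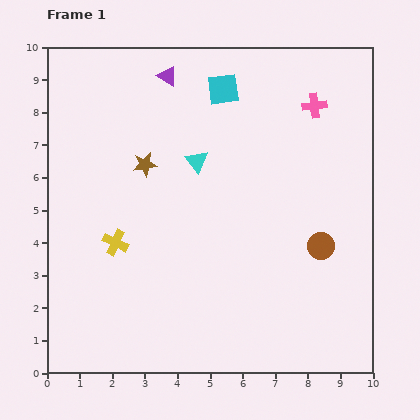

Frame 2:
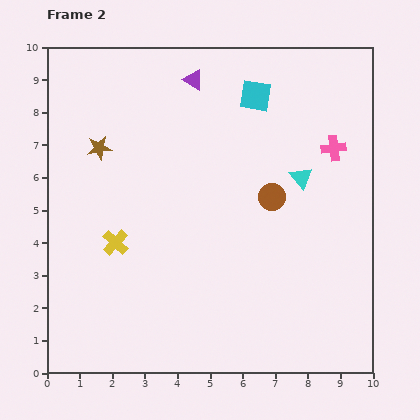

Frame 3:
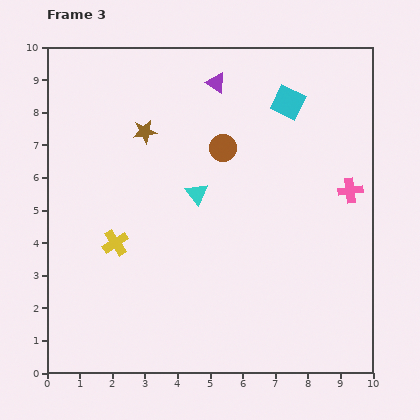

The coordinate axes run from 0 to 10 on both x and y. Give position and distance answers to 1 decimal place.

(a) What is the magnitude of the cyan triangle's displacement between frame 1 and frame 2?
3.2

The cyan triangle moved from (4.6, 6.5) to (7.8, 6.0), a distance of √(3.2² + 0.5²) ≈ 3.2.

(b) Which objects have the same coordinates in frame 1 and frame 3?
the yellow cross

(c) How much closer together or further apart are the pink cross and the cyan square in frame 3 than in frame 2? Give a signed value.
+0.4

Distance in frame 2: 2.9. Distance in frame 3: 3.3.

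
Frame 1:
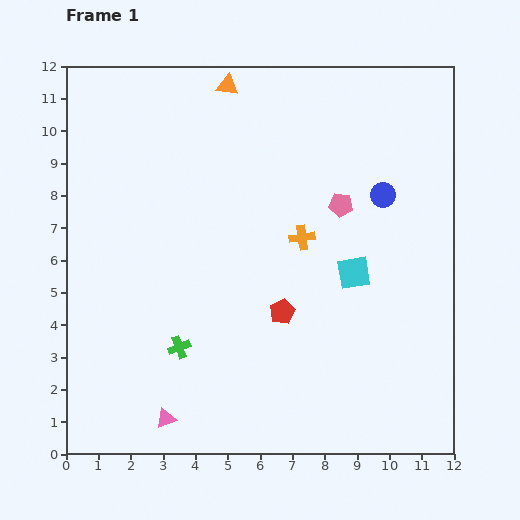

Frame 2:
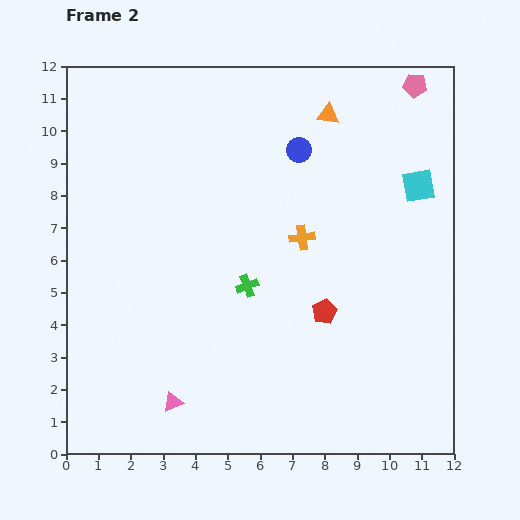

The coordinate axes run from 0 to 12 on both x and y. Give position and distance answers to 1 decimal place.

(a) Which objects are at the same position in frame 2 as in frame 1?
the orange cross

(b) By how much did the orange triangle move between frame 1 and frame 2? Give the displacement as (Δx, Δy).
(3.1, -0.9)

The orange triangle was at (5.0, 11.4) in frame 1 and (8.1, 10.5) in frame 2.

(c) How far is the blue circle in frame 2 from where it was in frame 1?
3.0

The blue circle moved from (9.8, 8.0) to (7.2, 9.4), a distance of √(2.6² + 1.4²) ≈ 3.0.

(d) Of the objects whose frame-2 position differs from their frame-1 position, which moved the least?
the pink triangle

(moved 0.5)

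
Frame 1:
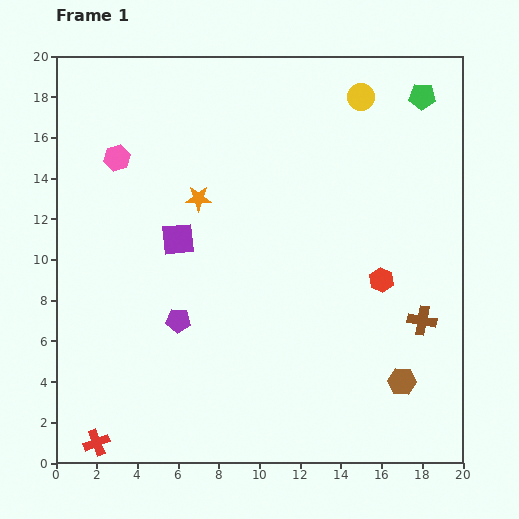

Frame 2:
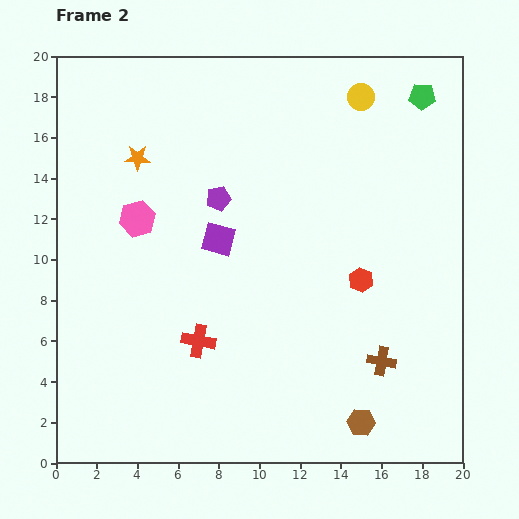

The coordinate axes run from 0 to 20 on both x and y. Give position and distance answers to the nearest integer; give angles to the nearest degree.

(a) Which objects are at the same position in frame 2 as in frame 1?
the yellow circle, the green pentagon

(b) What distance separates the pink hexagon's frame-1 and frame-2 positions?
3

The pink hexagon moved from (3, 15) to (4, 12), a distance of √(1² + 3²) ≈ 3.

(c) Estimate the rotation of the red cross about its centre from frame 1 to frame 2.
32° clockwise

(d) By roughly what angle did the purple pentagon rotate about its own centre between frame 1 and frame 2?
17° counter-clockwise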